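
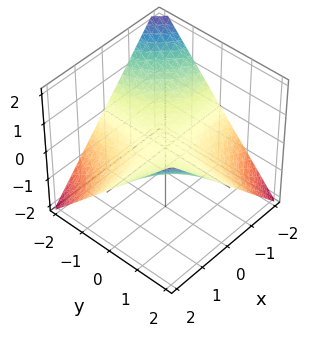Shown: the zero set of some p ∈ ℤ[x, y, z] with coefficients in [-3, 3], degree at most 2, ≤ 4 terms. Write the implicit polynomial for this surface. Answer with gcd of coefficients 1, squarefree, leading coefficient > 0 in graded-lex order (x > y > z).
x*y - 2*z

deg p = 2.
Observable constraints: every point of the x-axis in the box is on the surface; every point of the y-axis in the box is on the surface; one z-axis crossing is at z = 0.
Matching integer coefficients to the picture gives p.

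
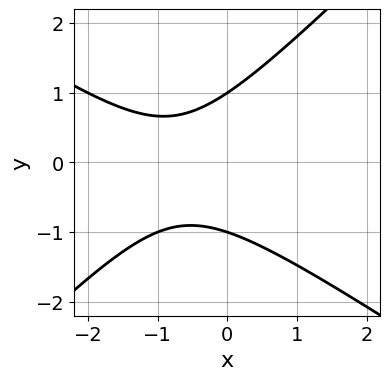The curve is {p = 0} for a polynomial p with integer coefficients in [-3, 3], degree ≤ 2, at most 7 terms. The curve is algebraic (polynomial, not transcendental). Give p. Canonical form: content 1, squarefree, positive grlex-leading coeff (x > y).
(a) Degree: a generic line meets the curve in up to 2 points, so deg p = 2.
(b) Reading off the gridlines: the y-axis gridline crossings are at y ∈ {-1, 1}; the curve avoids every integer x-axis point in the box.
(c) The integer polynomial consistent with all of this is the stated p.

2*x^2 + x*y - 3*y^2 + 3*x + 3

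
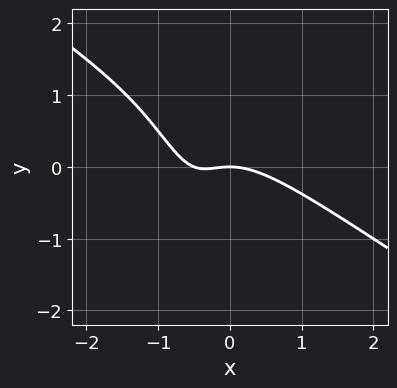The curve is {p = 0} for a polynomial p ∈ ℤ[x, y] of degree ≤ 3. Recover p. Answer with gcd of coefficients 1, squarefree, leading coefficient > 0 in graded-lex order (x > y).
2*x^3 + 3*x^2*y + x^2 + 3*x*y + 2*y

deg p = 3. No degree-2 curve has this shape.
Checking where it meets the axes: it crosses the y-axis at the gridline y = 0; it meets the x-axis at x = 0 (among the integer gridlines).
Matching integer coefficients to the picture gives p.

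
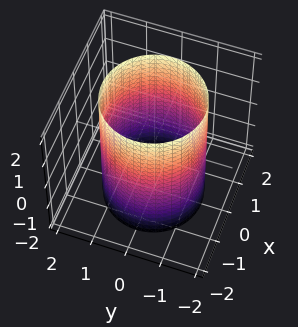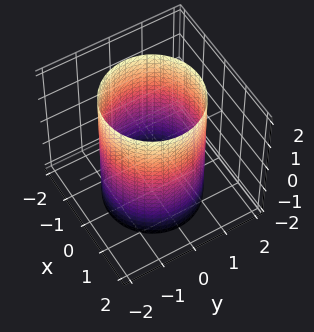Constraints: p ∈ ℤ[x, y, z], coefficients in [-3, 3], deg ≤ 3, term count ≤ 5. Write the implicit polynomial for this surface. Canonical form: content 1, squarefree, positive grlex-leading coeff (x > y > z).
The degree is 2 — a cylinder; a quadric.
Symmetries: mirror symmetry z ↦ −z ⇒ only even powers of z; the z-axis is an axis of rotation, so x and y enter only as x² + y².
Reading off the gridlines: the surface avoids every integer z-axis point in the box; a circular section at z = -1 has radius between 1 and 2.
Assembling these constraints gives the stated polynomial.

x^2 + y^2 - 2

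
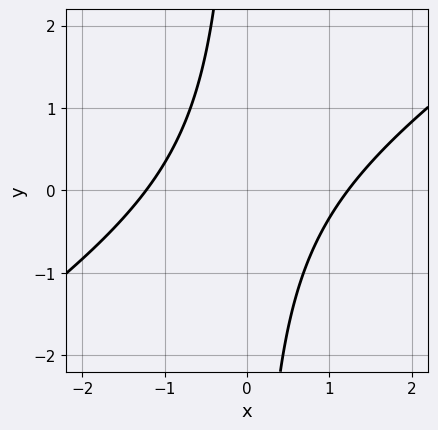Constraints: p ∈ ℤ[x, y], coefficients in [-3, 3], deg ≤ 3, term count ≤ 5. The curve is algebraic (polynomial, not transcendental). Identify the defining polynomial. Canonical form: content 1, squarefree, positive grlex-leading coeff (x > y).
Degree: the shape is more complex than any degree-1 curve, so deg p = 2.
Observable constraints: no y-intercept at any integer in the box.
Assembling these constraints gives the stated polynomial.

2*x^2 - 3*x*y - 3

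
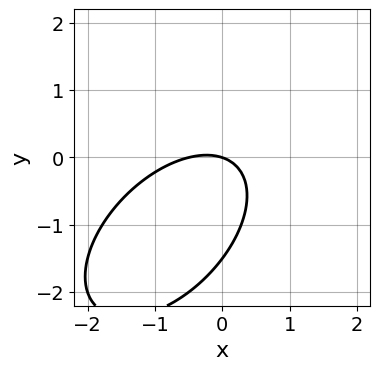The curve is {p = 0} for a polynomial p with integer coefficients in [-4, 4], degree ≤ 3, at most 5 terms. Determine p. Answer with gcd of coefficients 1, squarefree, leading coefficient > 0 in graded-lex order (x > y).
2*x^2 - 2*x*y + 2*y^2 + x + 3*y

First, degree: no degree-1 curve has this shape, so deg p = 2.
Then, against the integer gridlines: it meets the y-axis at y = 0 (among the integer gridlines); one x-axis crossing is at x = 0.
Finally, fitting integer coefficients to these (and the overall shape) gives p.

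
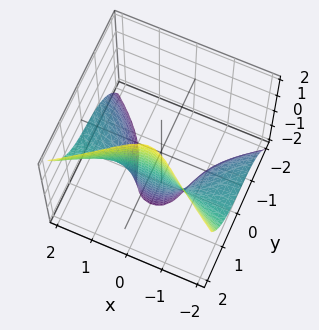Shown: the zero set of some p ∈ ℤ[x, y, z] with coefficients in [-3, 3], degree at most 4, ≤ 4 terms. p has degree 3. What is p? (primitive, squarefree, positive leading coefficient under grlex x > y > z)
First, the degree is 3 — a generic line meets the surface in up to 3 points.
Next, checking where it meets the axes: it misses every integer gridline on the x-axis; the surface avoids every integer z-axis point in the box.
Finally, these observations pin down the coefficients.

x^2*z - y^3 - y + 1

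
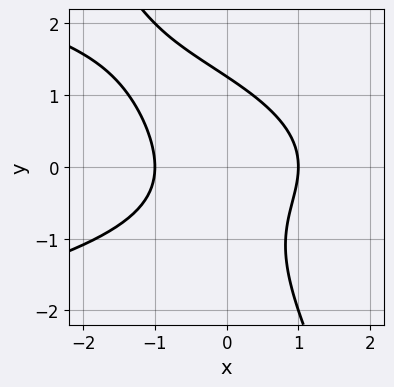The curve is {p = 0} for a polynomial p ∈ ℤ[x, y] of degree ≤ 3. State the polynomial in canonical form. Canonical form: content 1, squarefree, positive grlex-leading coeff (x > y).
2*x*y^2 + y^3 + 2*x^2 - 2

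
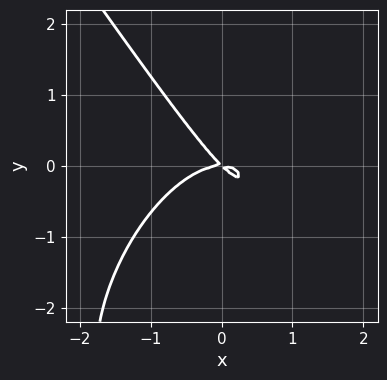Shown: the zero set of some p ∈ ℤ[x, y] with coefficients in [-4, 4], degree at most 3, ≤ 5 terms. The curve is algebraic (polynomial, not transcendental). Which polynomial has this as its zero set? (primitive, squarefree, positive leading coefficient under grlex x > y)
3*x^3 + y^3 + 3*x*y + 3*y^2

(a) The degree is 3 — the shape is more complex than any degree-2 curve.
(b) From the visible intercepts: it crosses the y-axis at the gridline y = 0; one x-axis crossing is at x = 0.
(c) The integer polynomial consistent with all of this is the stated p.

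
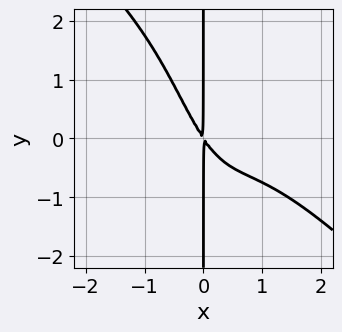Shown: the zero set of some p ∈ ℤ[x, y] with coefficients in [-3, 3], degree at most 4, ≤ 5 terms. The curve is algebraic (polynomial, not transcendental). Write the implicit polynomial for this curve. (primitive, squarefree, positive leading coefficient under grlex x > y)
2*x^4 + 2*x^3*y - 2*x^3 + 3*x^2 + 2*x*y

deg p = 4. A generic line meets the curve in up to 4 points.
From the visible intercepts: every point of the y-axis in the box is on the curve.
Fitting integer coefficients to these (and the overall shape) gives p.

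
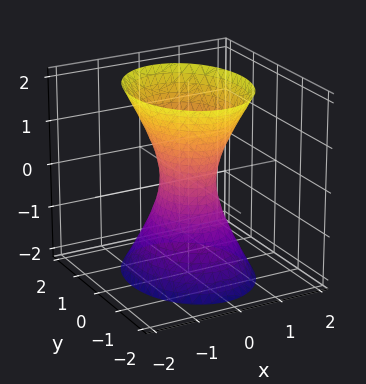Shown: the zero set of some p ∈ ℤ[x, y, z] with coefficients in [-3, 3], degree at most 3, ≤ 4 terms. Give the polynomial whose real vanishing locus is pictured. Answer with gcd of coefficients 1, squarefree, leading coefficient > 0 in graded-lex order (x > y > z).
3*x^2 + 2*y^2 - z^2 - 1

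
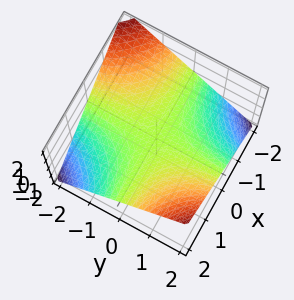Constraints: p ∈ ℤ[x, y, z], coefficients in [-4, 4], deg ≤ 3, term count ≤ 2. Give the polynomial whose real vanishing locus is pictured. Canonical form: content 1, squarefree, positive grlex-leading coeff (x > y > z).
x*y - 2*z

Degree: a hyperbolic paraboloid; a quadric, so deg p = 2.
From the axis intercepts and sections: the visible x-axis segment lies entirely on the surface; it meets the z-axis at z = 0 (among the integer gridlines); every point of the y-axis in the box is on the surface.
The integer polynomial consistent with all of this is the stated p.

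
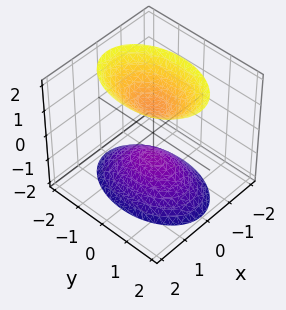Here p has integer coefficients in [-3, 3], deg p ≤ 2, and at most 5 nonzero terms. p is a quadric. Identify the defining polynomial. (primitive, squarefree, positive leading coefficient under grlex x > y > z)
2*x^2 + y^2 - z^2 + 1

(a) I count 2 distinct pieces.
(b) Degree: two sheets facing apart; a quadric, so deg p = 2.
(c) Symmetries: mirror symmetry x ↦ −x ⇒ only even powers of x; mirror symmetry y ↦ −y ⇒ only even powers of y; the z ↦ −z reflection is a symmetry, so z appears only in even powers.
(d) Checking where it meets the axes: it misses every integer gridline on the x-axis; the z-axis gridline crossings are at z ∈ {-1, 1}; the surface avoids every integer y-axis point in the box.
(e) Solving for integer coefficients yields p as stated.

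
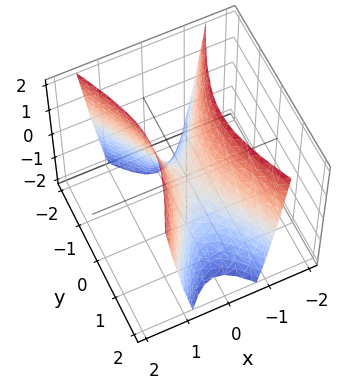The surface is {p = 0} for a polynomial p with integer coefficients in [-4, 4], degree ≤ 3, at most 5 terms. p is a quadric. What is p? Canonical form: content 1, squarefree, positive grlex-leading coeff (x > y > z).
(a) The degree is 2 — a hyperbolic paraboloid; a quadric.
(b) Symmetries: mirror symmetry x ↦ −x ⇒ only even powers of x; mirror symmetry y ↦ −y ⇒ only even powers of y.
(c) Reading off the gridlines: it crosses the z-axis at the gridline z = 0; it meets the y-axis at y = 0 (among the integer gridlines); it meets the x-axis at x = 0 (among the integer gridlines).
(d) Assembling these constraints gives the stated polynomial.

3*x^2 - y^2 - z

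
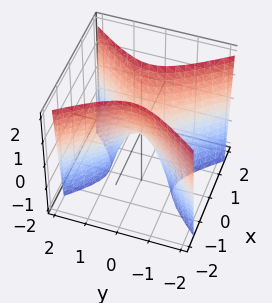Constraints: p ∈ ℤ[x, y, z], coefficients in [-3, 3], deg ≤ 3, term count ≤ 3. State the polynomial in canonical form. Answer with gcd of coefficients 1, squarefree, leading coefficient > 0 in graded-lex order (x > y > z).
3*x^2 - 2*y^2 - z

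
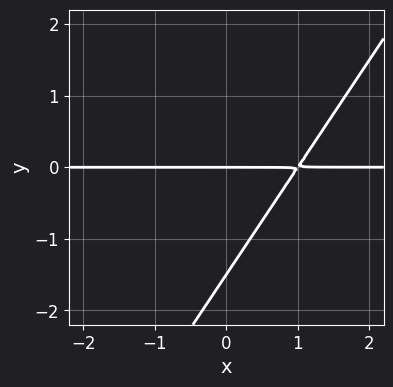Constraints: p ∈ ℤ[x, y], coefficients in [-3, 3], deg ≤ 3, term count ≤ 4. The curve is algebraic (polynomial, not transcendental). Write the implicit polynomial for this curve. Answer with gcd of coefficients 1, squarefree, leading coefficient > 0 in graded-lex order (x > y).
3*x*y - 2*y^2 - 3*y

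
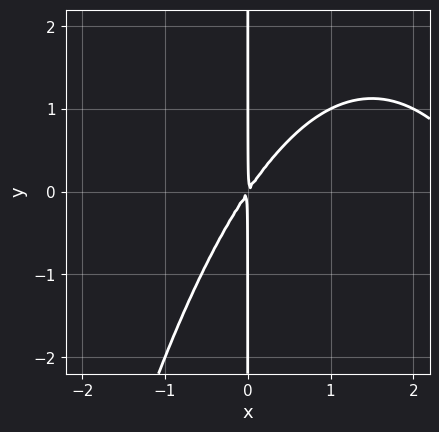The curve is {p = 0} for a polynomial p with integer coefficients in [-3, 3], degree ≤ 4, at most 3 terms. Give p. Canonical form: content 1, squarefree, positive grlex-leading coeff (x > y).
x^3 - 3*x^2 + 2*x*y

(a) The degree is 3 — a generic line meets the curve in up to 3 points.
(b) Against the integer gridlines: the visible y-axis segment lies entirely on the curve.
(c) Solving for integer coefficients yields p as stated.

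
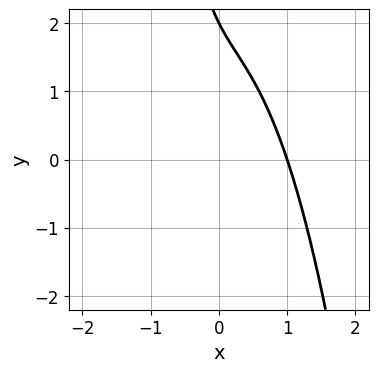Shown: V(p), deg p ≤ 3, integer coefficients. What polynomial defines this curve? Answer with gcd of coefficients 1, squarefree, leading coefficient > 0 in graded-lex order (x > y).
2*x^3 + x*y + y - 2

(a) deg p = 3. The shape is more complex than any degree-2 curve.
(b) Checking where it meets the axes: it crosses the x-axis at the gridline x = 1; it crosses the y-axis at the gridline y = 2.
(c) Together with the visible shape, these determine p as stated.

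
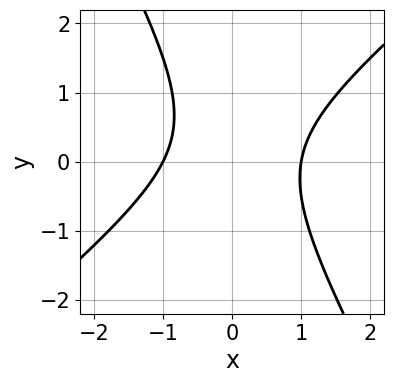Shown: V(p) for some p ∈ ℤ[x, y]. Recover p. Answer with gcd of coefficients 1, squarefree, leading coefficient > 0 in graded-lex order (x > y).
(a) Degree: no degree-1 curve has this shape, so deg p = 2.
(b) Reading off the gridlines: the x-axis gridline crossings are at x ∈ {-1, 1}; no y-intercept at any integer in the box.
(c) These observations pin down the coefficients.

3*x^2 - 2*x*y - 2*y^2 + y - 3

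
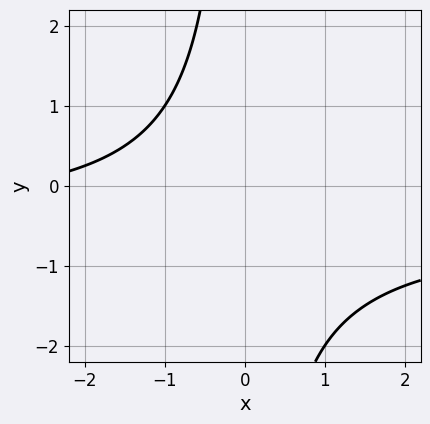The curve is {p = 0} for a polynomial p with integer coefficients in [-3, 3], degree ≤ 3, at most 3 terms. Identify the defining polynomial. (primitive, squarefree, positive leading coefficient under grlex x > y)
2*x*y + x + 3

The degree is 2 — the shape is more complex than any degree-1 curve.
Observable constraints: no x-intercept at any integer in the box; the curve avoids every integer y-axis point in the box.
Solving for integer coefficients yields p as stated.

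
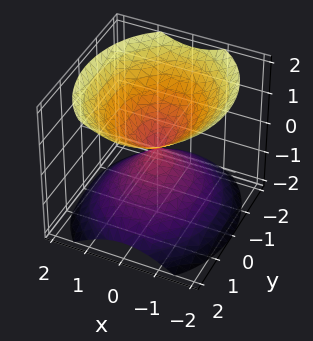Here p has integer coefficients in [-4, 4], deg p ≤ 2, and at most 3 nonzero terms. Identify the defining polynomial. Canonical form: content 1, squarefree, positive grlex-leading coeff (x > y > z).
1. There are 2 components. Treating them together as one polynomial.
2. Degree: two nappes meeting at a single point; a quadric, so deg p = 2.
3. Symmetries: mirror symmetry z ↦ −z ⇒ only even powers of z; the x ↦ −x reflection is a symmetry, so x appears only in even powers; the y ↦ −y reflection is a symmetry, so y appears only in even powers.
4. Reading off the gridlines: one y-axis crossing is at y = 0; one x-axis crossing is at x = 0; one z-axis crossing is at z = 0.
5. Fitting integer coefficients to these (and the overall shape) gives p.

3*x^2 + 2*y^2 - 3*z^2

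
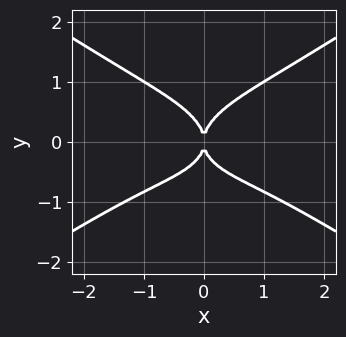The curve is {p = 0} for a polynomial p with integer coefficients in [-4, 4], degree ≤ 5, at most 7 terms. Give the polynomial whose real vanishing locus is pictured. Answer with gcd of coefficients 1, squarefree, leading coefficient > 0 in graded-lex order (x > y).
The degree is 4 — a generic line meets the curve in up to 4 points.
Symmetries: mirror symmetry x ↦ −x ⇒ only even powers of x.
From the visible intercepts: one x-axis crossing is at x = 0; one y-axis crossing is at y = 0.
These observations pin down the coefficients.

x^4 - x^2*y^2 - 3*y^4 + x^2*y + 2*x^2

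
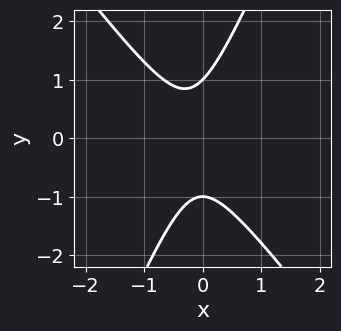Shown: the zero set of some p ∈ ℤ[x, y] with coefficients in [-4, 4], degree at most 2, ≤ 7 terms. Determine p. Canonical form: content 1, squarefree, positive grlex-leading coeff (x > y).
Degree: the shape is more complex than any degree-1 curve, so deg p = 2.
Against the integer gridlines: no x-intercept at any integer in the box; the y-axis gridline crossings are at y ∈ {-1, 1}.
Solving for integer coefficients yields p as stated.

3*x^2 + x*y - y^2 + x + 1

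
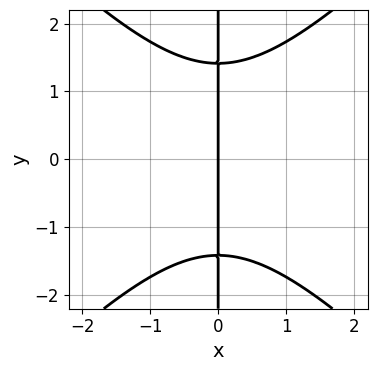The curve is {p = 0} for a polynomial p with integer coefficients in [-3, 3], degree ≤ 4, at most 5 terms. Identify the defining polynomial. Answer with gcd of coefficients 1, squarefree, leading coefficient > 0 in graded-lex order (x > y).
Degree: a generic line meets the curve in up to 3 points, so deg p = 3.
Symmetries: the y ↦ −y reflection is a symmetry, so y appears only in even powers.
Against the integer gridlines: one x-axis crossing is at x = 0; every point of the y-axis in the box is on the curve.
Matching integer coefficients to the picture gives p.

x^3 - x*y^2 + 2*x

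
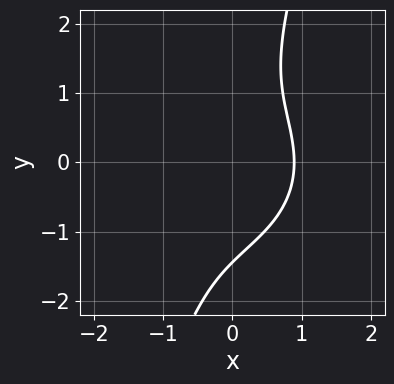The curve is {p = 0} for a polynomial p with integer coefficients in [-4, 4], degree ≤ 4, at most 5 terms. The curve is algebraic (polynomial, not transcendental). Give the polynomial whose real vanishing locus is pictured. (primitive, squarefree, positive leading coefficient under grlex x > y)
1. Degree: a generic line meets the curve in up to 3 points, so deg p = 3.
2. The integer polynomial consistent with all of this is the stated p.

2*x^3 + 3*x*y^2 - y^3 + 2*x^2 - 3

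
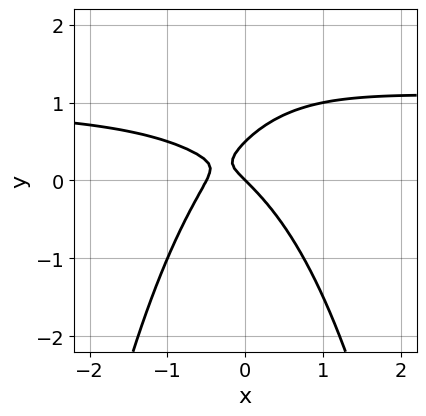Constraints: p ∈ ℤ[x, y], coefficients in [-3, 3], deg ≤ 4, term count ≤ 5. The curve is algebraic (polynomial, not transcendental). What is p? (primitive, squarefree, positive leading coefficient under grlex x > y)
2*x^2*y - 2*x^2 + 2*y^2 - x - y

First, degree: a generic line meets the curve in up to 3 points, so deg p = 3.
Then, from the axis intercepts and sections: it crosses the x-axis at the gridline x = 0; one y-axis crossing is at y = 0.
Finally, solving for integer coefficients yields p as stated.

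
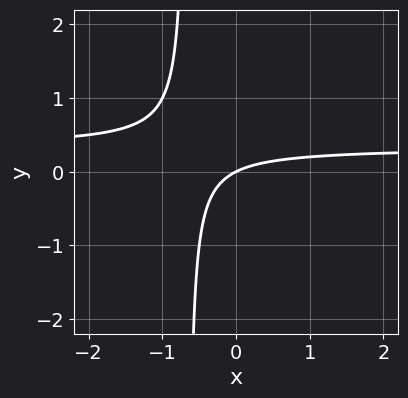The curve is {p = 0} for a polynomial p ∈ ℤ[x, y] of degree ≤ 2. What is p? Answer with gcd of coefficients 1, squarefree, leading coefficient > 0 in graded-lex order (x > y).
1. The degree is 2 — no degree-1 curve has this shape.
2. Observable constraints: it crosses the x-axis at the gridline x = 0; it meets the y-axis at y = 0 (among the integer gridlines).
3. Together with the visible shape, these determine p as stated.

3*x*y - x + 2*y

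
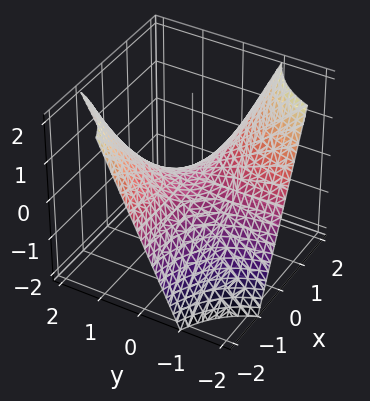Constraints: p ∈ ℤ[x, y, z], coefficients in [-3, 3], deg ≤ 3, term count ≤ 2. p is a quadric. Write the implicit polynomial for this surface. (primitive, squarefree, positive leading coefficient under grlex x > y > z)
First, degree: a saddle surface; a quadric, so deg p = 2.
Then, from the visible intercepts: every point of the y-axis in the box is on the surface; every point of the x-axis in the box is on the surface; it meets the z-axis at z = 0 (among the integer gridlines).
Finally, fitting integer coefficients to these (and the overall shape) gives p.

x*y + z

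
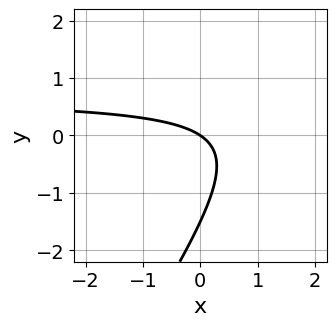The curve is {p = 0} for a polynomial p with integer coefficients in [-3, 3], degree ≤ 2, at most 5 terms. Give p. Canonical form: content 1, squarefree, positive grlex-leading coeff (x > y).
deg p = 2. No degree-1 curve has this shape.
Against the integer gridlines: one x-axis crossing is at x = 0; it meets the y-axis at y = 0 (among the integer gridlines).
Assembling these constraints gives the stated polynomial.

3*x*y - 2*y^2 - 2*x - 3*y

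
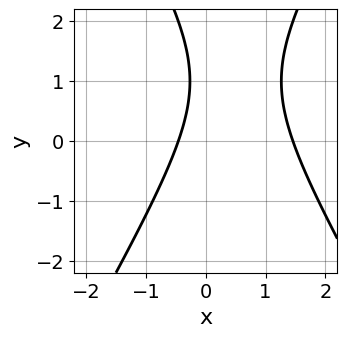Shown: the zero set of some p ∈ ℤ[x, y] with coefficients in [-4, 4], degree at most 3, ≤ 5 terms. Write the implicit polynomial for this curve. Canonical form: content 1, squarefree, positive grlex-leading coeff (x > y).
3*x^2 - y^2 - 3*x + 2*y - 2

Degree: a generic line meets the curve in up to 2 points, so deg p = 2.
Against the integer gridlines: no y-intercept at any integer in the box.
The integer polynomial consistent with all of this is the stated p.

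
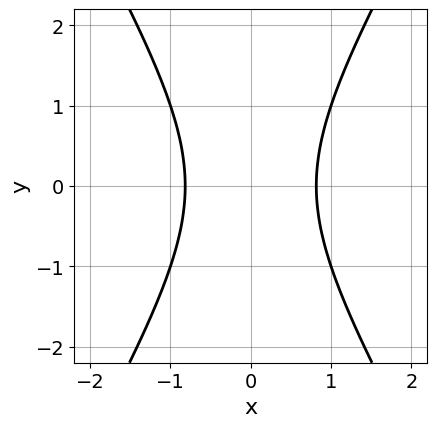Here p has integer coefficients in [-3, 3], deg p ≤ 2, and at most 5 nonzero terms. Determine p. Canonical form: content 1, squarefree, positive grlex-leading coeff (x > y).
3*x^2 - y^2 - 2

1. deg p = 2.
2. Symmetries: it's symmetric under x → −x, forcing even powers of x; it's symmetric under y → −y, forcing even powers of y.
3. From the visible intercepts: it misses every integer gridline on the y-axis.
4. These observations pin down the coefficients.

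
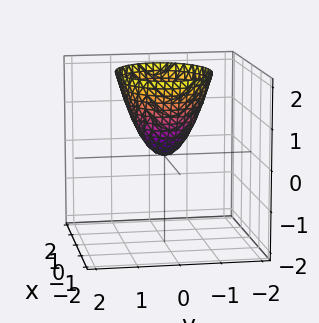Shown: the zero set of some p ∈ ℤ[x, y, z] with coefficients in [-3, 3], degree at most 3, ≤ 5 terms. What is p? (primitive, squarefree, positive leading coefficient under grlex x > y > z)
Degree: a paraboloid; a quadric, so deg p = 2.
Symmetries: the x ↦ −x reflection is a symmetry, so x appears only in even powers; it's symmetric under y → −y, forcing even powers of y.
From the visible intercepts: it crosses the y-axis at the gridline y = 0; it crosses the x-axis at the gridline x = 0.
Fitting integer coefficients to these (and the overall shape) gives p.

2*x^2 + 3*y^2 - 2*z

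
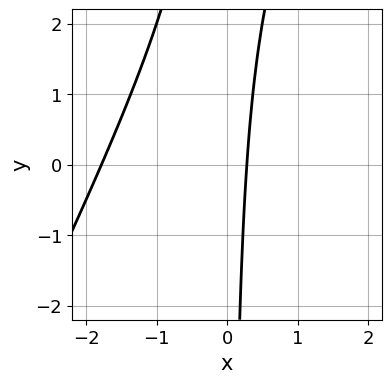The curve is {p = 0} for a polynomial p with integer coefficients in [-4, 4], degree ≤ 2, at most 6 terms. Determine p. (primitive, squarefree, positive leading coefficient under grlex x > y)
(a) Degree: a generic line meets the curve in up to 2 points, so deg p = 2.
(b) From the axis intercepts and sections: no y-intercept at any integer in the box.
(c) Matching integer coefficients to the picture gives p.

2*x^2 - x*y + 3*x - 1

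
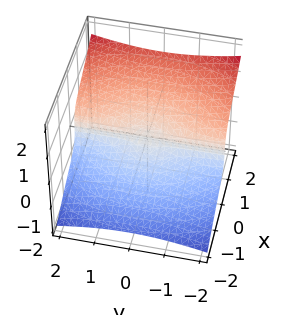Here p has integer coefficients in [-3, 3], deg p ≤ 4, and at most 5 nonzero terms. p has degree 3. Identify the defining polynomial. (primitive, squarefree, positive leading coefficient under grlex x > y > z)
First, degree: a generic line meets the surface in up to 3 points, so deg p = 3.
Next, against the integer gridlines: it crosses the x-axis at the gridline x = 0; it crosses the z-axis at the gridline z = 0; every point of the y-axis in the box is on the surface.
Finally, solving for integer coefficients yields p as stated.

3*x^3 - 3*x^2*z + x*y^2 - 3*z^3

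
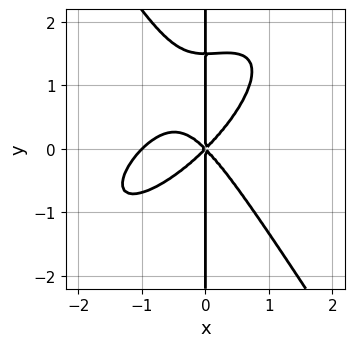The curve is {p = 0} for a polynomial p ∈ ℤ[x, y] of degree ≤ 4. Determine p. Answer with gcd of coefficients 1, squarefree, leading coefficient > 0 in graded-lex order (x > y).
3*x^4 - 3*x^3*y + 2*x*y^3 + 3*x^3 - 3*x*y^2

1. The degree is 4 — the shape is more complex than any degree-3 curve.
2. Observable constraints: every point of the y-axis in the box is on the curve; among the integer gridlines, it crosses the x-axis at x ∈ {-1, 0}.
3. Fitting integer coefficients to these (and the overall shape) gives p.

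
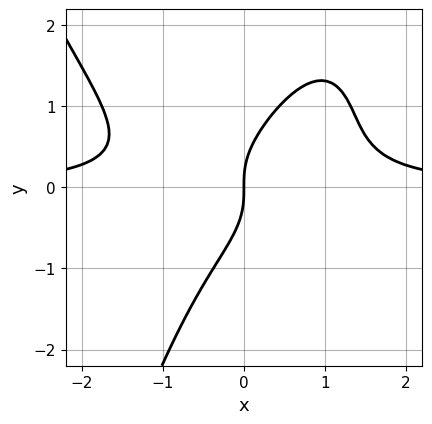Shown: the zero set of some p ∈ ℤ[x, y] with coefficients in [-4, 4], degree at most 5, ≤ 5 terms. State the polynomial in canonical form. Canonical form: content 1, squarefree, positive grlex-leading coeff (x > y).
(a) deg p = 4. A generic line meets the curve in up to 4 points.
(b) From the axis intercepts and sections: it crosses the y-axis at the gridline y = 0; it meets the x-axis at x = 0 (among the integer gridlines).
(c) Together with the visible shape, these determine p as stated.

2*x^3*y - 3*x*y^2 + 2*y^3 - 2*x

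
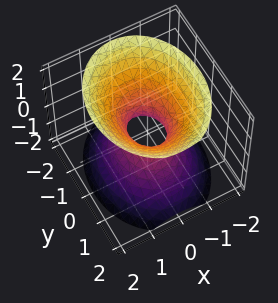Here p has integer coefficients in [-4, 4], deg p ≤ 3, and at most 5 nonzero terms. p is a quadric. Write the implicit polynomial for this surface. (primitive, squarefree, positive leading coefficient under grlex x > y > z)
3*x^2 + 2*y^2 - 2*z^2 - 1

deg p = 2.
Symmetries: the y ↦ −y reflection is a symmetry, so y appears only in even powers; the z ↦ −z reflection is a symmetry, so z appears only in even powers; the x ↦ −x reflection is a symmetry, so x appears only in even powers.
Against the integer gridlines: no z-intercept at any integer in the box.
Assembling these constraints gives the stated polynomial.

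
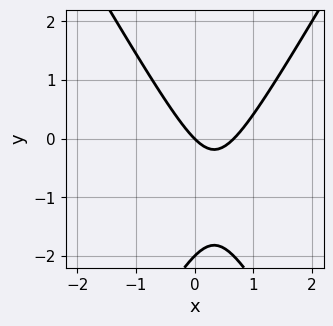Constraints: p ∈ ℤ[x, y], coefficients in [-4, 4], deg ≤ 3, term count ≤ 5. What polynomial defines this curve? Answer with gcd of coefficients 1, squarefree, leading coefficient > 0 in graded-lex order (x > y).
3*x^2 - y^2 - 2*x - 2*y

First, the degree is 2 — the shape is more complex than any degree-1 curve.
Then, against the integer gridlines: one x-axis crossing is at x = 0; among the integer gridlines, it crosses the y-axis at y ∈ {-2, 0}.
Finally, together with the visible shape, these determine p as stated.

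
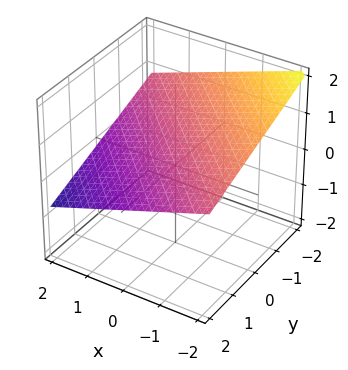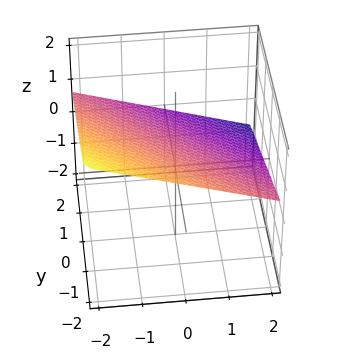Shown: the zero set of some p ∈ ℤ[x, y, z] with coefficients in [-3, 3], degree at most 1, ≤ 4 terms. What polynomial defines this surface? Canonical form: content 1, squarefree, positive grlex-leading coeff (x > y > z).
The degree is 1 — the surface is flat (a plane).
Checking where it meets the axes: one x-axis crossing is at x = 2; it crosses the y-axis at the gridline y = 2.
Assembling these constraints gives the stated polynomial.

x + y + 3*z - 2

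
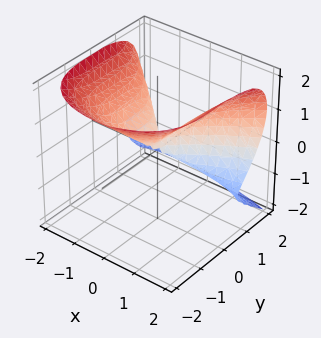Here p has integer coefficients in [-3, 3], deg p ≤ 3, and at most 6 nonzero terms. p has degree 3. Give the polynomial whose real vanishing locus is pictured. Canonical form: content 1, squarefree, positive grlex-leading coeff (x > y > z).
2*x^2*z - 2*y^3 - 3*z^3 + 2*x^2 + x*z

1. Degree: the shape is more complex than any degree-2 surface, so deg p = 3.
2. From the visible intercepts: it crosses the z-axis at the gridline z = 0; it meets the x-axis at x = 0 (among the integer gridlines).
3. Solving for integer coefficients yields p as stated.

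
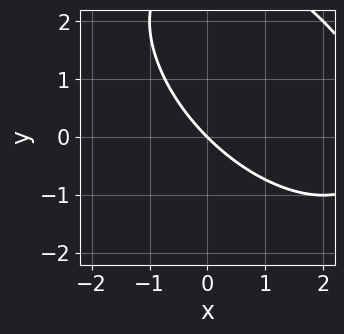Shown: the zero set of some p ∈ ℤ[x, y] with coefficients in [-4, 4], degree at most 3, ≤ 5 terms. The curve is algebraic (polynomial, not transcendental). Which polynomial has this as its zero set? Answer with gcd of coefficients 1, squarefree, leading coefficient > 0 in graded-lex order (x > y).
x^2 + x*y + y^2 - 3*x - 3*y

(a) Degree: a generic line meets the curve in up to 2 points, so deg p = 2.
(b) Reading off the gridlines: one y-axis crossing is at y = 0; it crosses the x-axis at the gridline x = 0.
(c) Assembling these constraints gives the stated polynomial.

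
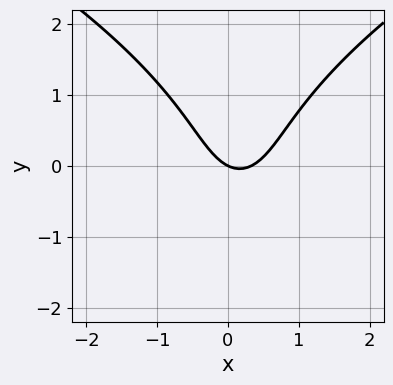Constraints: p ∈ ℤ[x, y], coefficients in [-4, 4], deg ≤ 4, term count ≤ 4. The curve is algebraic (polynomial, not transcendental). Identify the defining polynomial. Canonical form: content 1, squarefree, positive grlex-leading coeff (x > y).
First, the degree is 3 — a generic line meets the curve in up to 3 points.
Then, from the visible intercepts: it meets the x-axis at x = 0 (among the integer gridlines); it meets the y-axis at y = 0 (among the integer gridlines).
Finally, matching integer coefficients to the picture gives p.

y^3 - 3*x^2 + x + 2*y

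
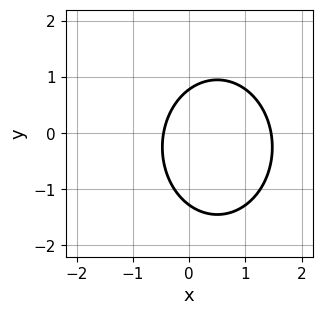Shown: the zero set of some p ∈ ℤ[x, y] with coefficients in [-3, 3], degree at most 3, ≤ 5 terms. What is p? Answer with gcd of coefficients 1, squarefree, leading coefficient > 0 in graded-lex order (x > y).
First, the degree is 2 — the shape is more complex than any degree-1 curve.
Finally, matching integer coefficients to the picture gives p.

3*x^2 + 2*y^2 - 3*x + y - 2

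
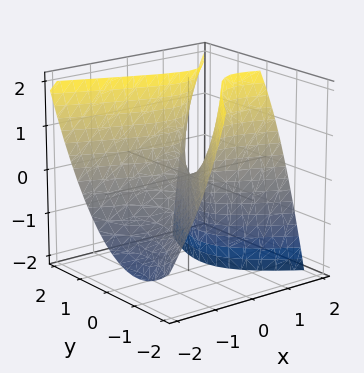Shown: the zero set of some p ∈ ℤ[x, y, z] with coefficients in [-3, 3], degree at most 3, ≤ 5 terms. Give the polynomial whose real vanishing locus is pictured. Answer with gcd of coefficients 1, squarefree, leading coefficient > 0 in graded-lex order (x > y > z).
2*x^2 + 3*x*y - 3*x*z - 3*y^2 + 2*z

1. Degree: a generic line meets the surface in up to 2 points, so deg p = 2.
2. From the axis intercepts and sections: it meets the y-axis at y = 0 (among the integer gridlines); it meets the z-axis at z = 0 (among the integer gridlines).
3. Matching integer coefficients to the picture gives p.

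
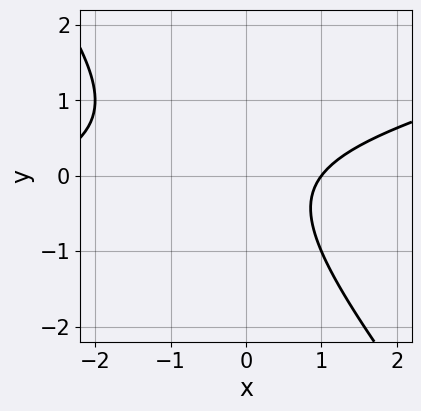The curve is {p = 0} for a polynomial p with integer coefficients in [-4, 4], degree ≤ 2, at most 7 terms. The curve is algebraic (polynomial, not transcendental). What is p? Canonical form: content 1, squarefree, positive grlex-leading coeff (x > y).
x^2 - 3*x*y - 3*y^2 + 2*x - 3

1. deg p = 2. A generic line meets the curve in up to 2 points.
2. From the visible intercepts: it meets the x-axis at x = 1 (among the integer gridlines); it misses every integer gridline on the y-axis.
3. Fitting integer coefficients to these (and the overall shape) gives p.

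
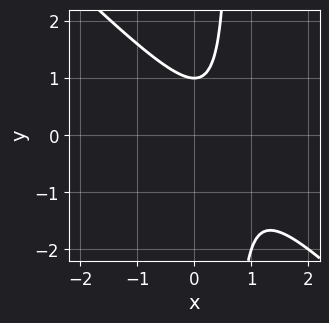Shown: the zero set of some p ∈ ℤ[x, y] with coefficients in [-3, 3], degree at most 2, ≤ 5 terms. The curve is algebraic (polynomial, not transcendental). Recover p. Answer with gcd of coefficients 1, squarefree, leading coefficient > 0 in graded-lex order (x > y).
(a) deg p = 2.
(b) Reading off the gridlines: the curve avoids every integer x-axis point in the box; it meets the y-axis at y = 1 (among the integer gridlines).
(c) The integer polynomial consistent with all of this is the stated p.

3*x^2 + 3*x*y - 3*x - 2*y + 2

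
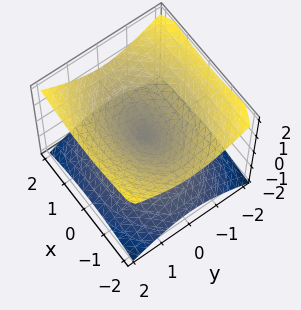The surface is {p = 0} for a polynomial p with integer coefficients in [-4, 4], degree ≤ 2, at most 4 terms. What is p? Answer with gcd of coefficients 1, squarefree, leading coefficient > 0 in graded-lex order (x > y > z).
x^2 + 2*y^2 - 3*z^2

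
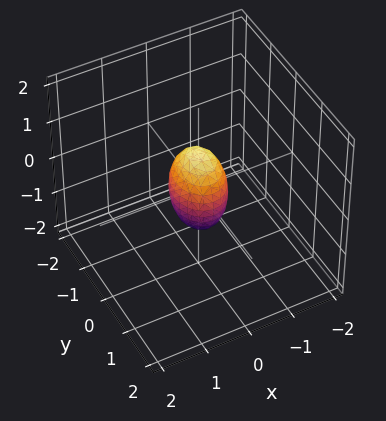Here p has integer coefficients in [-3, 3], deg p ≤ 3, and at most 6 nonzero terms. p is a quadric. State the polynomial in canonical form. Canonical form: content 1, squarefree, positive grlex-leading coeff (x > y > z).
1. Degree: a closed, bounded, convex surface; a quadric, so deg p = 2.
2. Symmetries: it's symmetric under y → −y, forcing even powers of y; the z ↦ −z reflection is a symmetry, so z appears only in even powers; mirror symmetry x ↦ −x ⇒ only even powers of x.
3. Against the integer gridlines: the z-axis gridline crossings are at z ∈ {-1, 1}.
4. These observations pin down the coefficients.

3*x^2 + 2*y^2 + z^2 - 1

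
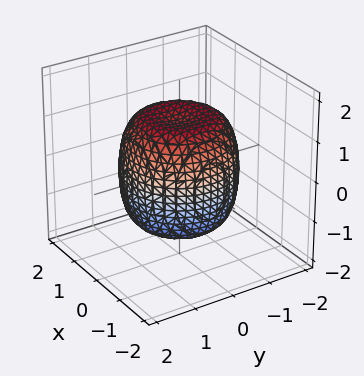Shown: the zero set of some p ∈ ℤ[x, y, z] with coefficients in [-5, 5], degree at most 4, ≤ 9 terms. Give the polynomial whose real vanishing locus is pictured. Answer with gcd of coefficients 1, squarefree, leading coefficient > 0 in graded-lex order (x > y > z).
deg p = 4. A generic line meets the surface in up to 4 points.
Symmetries: rotational symmetry about the z-axis ⇒ p depends on x, y only through x² + y².
Against the integer gridlines: a circular section at z = -1 has radius between 1 and 2.
These observations pin down the coefficients.

2*x^4 + 4*x^2*y^2 + 2*y^4 - 2*x^2 - 2*y^2 + 2*z^2 - 3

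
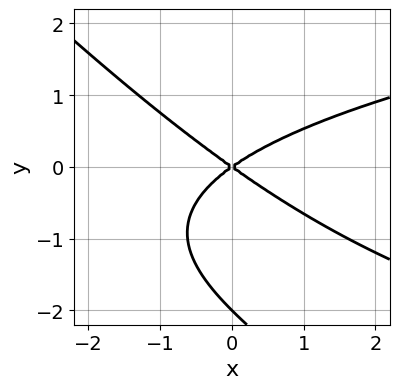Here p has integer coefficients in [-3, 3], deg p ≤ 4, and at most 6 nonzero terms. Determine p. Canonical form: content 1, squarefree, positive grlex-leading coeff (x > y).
First, deg p = 3.
Next, observable constraints: among the integer gridlines, it crosses the y-axis at y ∈ {-2, 0}; it crosses the x-axis at the gridline x = 0.
Finally, putting this together gives p.

x*y^2 + y^3 - x^2 + 2*y^2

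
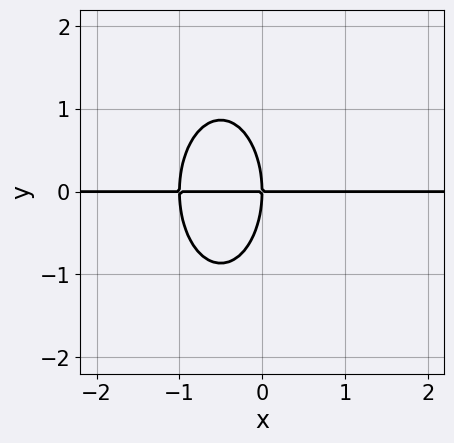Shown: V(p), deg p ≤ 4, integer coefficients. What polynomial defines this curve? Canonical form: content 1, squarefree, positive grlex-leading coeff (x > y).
1. The degree is 3 — a generic line meets the curve in up to 3 points.
2. From the axis intercepts and sections: every point of the x-axis in the box is on the curve; it crosses the y-axis at the gridline y = 0.
3. Together with the visible shape, these determine p as stated.

3*x^2*y + y^3 + 3*x*y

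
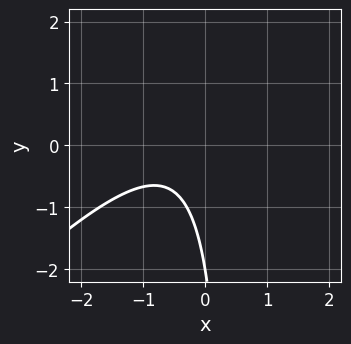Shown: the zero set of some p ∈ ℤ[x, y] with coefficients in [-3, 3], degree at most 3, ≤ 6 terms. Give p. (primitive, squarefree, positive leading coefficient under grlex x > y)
2*x^2 - 2*x*y + 2*x + y + 2

The degree is 2 — the shape is more complex than any degree-1 curve.
From the axis intercepts and sections: the curve avoids every integer x-axis point in the box; it crosses the y-axis at the gridline y = -2.
These observations pin down the coefficients.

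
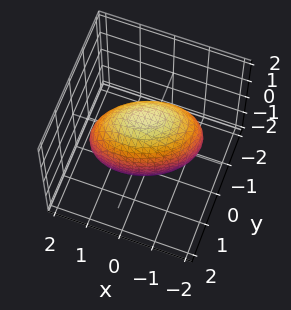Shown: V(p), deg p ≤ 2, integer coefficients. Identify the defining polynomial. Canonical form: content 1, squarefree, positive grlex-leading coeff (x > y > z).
(a) The degree is 2 — a generic line meets the surface in up to 2 points.
(b) Reading off the gridlines: among the integer gridlines, it crosses the y-axis at y ∈ {-1, 1}.
(c) Putting this together gives p.

x^2 - x*y + 2*y^2 + z^2 - 2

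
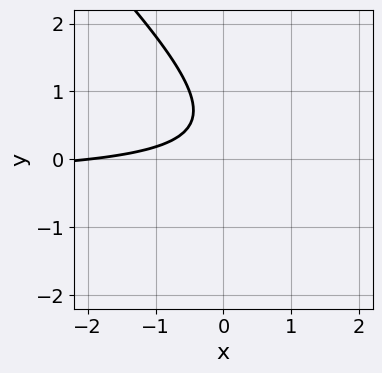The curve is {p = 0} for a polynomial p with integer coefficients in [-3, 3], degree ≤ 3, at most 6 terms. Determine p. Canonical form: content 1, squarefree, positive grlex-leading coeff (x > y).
3*x*y + 3*y^2 + x - 3*y + 2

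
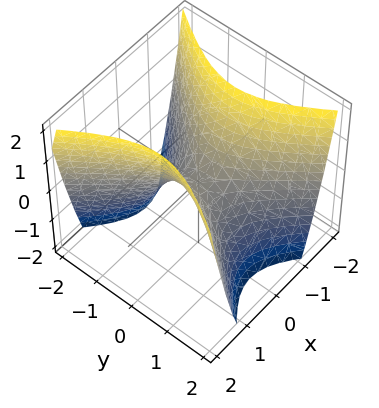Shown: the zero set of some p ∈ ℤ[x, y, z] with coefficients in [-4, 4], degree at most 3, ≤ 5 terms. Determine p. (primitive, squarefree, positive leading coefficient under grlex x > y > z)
3*x^2 - 2*y^2 - 2*z

Degree: a saddle surface; a quadric, so deg p = 2.
Symmetries: the y ↦ −y reflection is a symmetry, so y appears only in even powers; mirror symmetry x ↦ −x ⇒ only even powers of x.
Checking where it meets the axes: one y-axis crossing is at y = 0; it crosses the x-axis at the gridline x = 0.
Matching integer coefficients to the picture gives p.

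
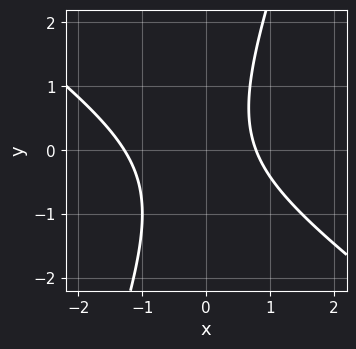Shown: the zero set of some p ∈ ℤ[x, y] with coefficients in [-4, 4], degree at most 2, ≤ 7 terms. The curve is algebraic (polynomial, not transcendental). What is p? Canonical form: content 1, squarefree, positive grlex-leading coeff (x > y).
2*x^2 + 2*x*y - y^2 + x - 2

First, deg p = 2.
Then, observable constraints: it misses every integer gridline on the y-axis.
Finally, matching integer coefficients to the picture gives p.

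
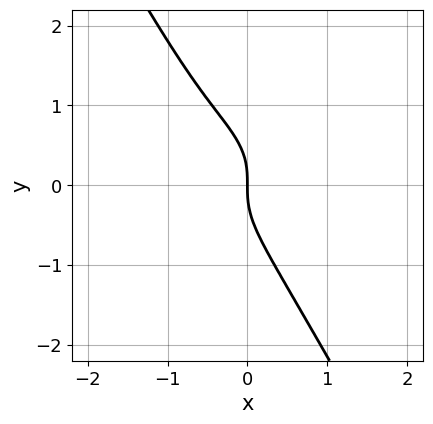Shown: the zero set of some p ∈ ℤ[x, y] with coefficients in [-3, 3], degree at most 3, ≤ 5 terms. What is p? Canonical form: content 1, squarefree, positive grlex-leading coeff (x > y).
2*x^3 + 3*x*y^2 + 2*y^3 + 2*x^2 + 2*x

Degree: no degree-2 curve has this shape, so deg p = 3.
From the axis intercepts and sections: it meets the y-axis at y = 0 (among the integer gridlines); one x-axis crossing is at x = 0.
The integer polynomial consistent with all of this is the stated p.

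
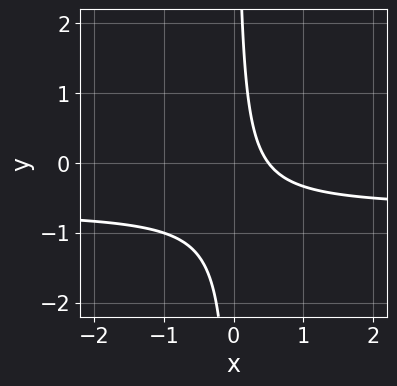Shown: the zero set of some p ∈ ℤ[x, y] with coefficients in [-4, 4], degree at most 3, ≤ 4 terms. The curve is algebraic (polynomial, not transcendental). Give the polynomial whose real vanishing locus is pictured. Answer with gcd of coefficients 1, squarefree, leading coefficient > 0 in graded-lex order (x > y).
3*x*y + 2*x - 1

(a) deg p = 2. A generic line meets the curve in up to 2 points.
(b) Checking where it meets the axes: it misses every integer gridline on the y-axis.
(c) Matching integer coefficients to the picture gives p.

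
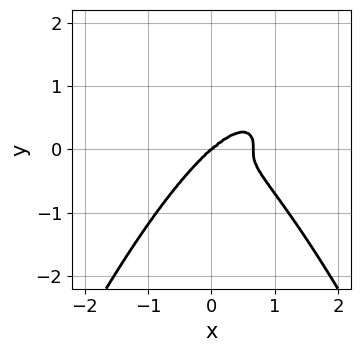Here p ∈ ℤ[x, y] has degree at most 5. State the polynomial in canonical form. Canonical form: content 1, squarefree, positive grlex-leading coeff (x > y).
3*x^4 - 2*x^3 + 3*y^3

1. Degree: a generic line meets the curve in up to 4 points, so deg p = 4.
2. Observable constraints: one y-axis crossing is at y = 0; it meets the x-axis at x = 0 (among the integer gridlines).
3. Solving for integer coefficients yields p as stated.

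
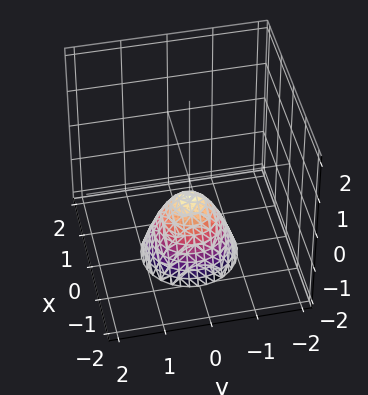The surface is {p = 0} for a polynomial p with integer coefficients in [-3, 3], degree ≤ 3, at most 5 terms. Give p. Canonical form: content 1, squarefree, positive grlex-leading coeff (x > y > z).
Degree: a generic line meets the surface in up to 2 points, so deg p = 2.
Symmetries: the surface is invariant under rotation about z: p = q(x² + y², z).
From the visible intercepts: a circular section at z = -1 has radius between 0 and 1; it misses every integer gridline on the y-axis.
Together with the visible shape, these determine p as stated.

3*x^2 + 3*y^2 + 2*z + 1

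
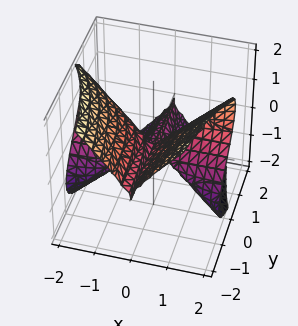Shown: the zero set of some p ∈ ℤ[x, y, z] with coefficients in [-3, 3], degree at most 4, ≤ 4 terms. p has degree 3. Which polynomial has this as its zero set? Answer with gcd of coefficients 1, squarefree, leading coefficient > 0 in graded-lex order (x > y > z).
deg p = 3.
Checking where it meets the axes: every point of the y-axis in the box is on the surface; it meets the z-axis at z = 0 (among the integer gridlines); the visible x-axis segment lies entirely on the surface.
Matching integer coefficients to the picture gives p.

x^2*y - x^2*z + z^3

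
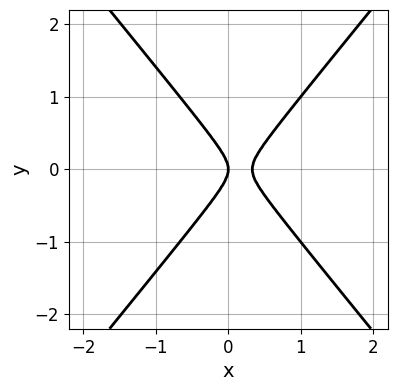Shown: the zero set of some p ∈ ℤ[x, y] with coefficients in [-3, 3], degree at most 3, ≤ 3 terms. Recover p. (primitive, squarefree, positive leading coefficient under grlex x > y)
3*x^2 - 2*y^2 - x

First, deg p = 2.
Next, symmetries: the y ↦ −y reflection is a symmetry, so y appears only in even powers.
Then, checking where it meets the axes: it crosses the y-axis at the gridline y = 0; one x-axis crossing is at x = 0.
Finally, the integer polynomial consistent with all of this is the stated p.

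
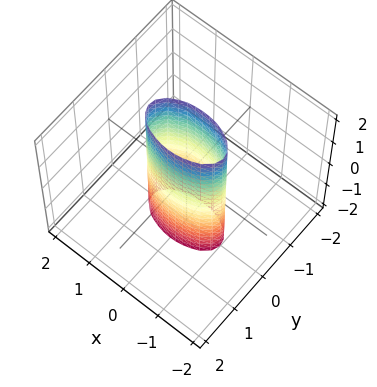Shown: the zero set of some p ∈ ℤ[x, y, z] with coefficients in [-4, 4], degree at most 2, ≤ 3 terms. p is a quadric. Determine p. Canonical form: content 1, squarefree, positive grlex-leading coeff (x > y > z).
(a) deg p = 2.
(b) Symmetries: mirror symmetry x ↦ −x ⇒ only even powers of x; it's symmetric under y → −y, forcing even powers of y; it's symmetric under z → −z, forcing even powers of z.
(c) Observable constraints: the surface avoids every integer z-axis point in the box; the x-axis gridline crossings are at x ∈ {-1, 1}.
(d) Solving for integer coefficients yields p as stated.

x^2 + 3*y^2 - 1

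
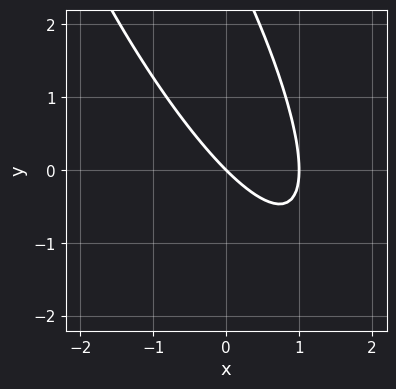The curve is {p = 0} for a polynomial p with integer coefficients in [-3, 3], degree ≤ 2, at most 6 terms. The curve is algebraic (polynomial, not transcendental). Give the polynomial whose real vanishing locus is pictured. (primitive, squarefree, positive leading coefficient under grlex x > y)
Degree: a generic line meets the curve in up to 2 points, so deg p = 2.
Against the integer gridlines: the x-axis gridline crossings are at x ∈ {0, 1}; one y-axis crossing is at y = 0.
Solving for integer coefficients yields p as stated.

3*x^2 + 3*x*y + y^2 - 3*x - 3*y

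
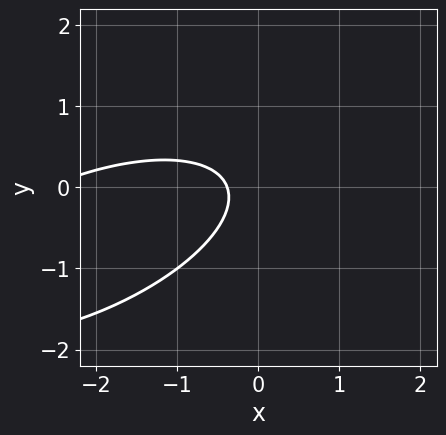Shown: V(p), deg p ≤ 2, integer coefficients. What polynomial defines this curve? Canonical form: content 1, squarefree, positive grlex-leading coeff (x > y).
(a) deg p = 2. No degree-1 curve has this shape.
(b) Reading off the gridlines: it misses every integer gridline on the y-axis.
(c) These observations pin down the coefficients.

x^2 - 2*x*y + 3*y^2 + 3*x + 1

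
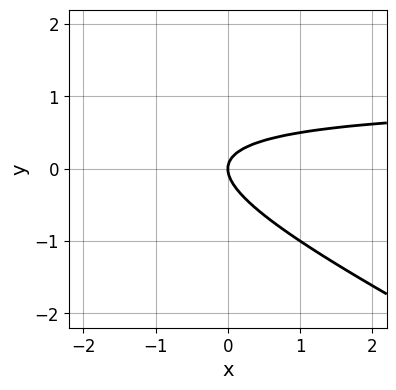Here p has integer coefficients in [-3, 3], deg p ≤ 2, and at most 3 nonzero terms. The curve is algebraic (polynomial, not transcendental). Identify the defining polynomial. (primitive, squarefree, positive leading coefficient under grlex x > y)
x*y + 2*y^2 - x

1. deg p = 2. No degree-1 curve has this shape.
2. From the axis intercepts and sections: it crosses the y-axis at the gridline y = 0; it meets the x-axis at x = 0 (among the integer gridlines).
3. Solving for integer coefficients yields p as stated.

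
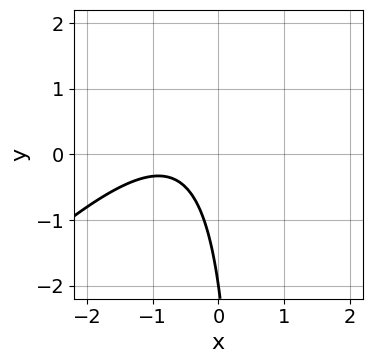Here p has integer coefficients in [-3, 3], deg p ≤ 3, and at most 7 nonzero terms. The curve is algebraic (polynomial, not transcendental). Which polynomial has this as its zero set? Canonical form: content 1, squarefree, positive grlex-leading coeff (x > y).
2*x^2 - 2*x*y + 3*x + y + 2

(a) The degree is 2 — the shape is more complex than any degree-1 curve.
(b) From the axis intercepts and sections: it misses every integer gridline on the x-axis; one y-axis crossing is at y = -2.
(c) The integer polynomial consistent with all of this is the stated p.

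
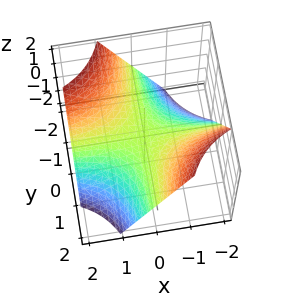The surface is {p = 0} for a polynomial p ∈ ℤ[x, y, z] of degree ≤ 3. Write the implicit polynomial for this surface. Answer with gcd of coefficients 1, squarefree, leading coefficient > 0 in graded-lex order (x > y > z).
x*y + z

First, deg p = 2.
Then, from the visible intercepts: every point of the y-axis in the box is on the surface; every point of the x-axis in the box is on the surface.
Finally, together with the visible shape, these determine p as stated.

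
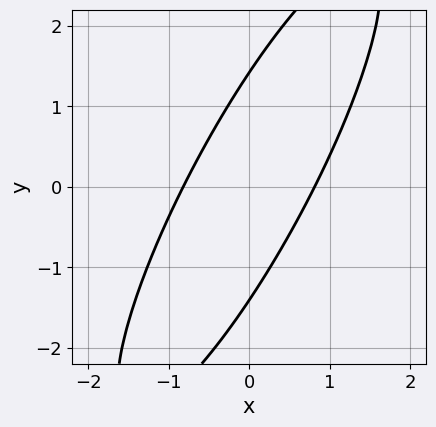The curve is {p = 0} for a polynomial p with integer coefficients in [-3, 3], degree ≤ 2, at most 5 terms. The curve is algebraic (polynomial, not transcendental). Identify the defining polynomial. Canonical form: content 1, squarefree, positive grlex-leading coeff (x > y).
3*x^2 - 3*x*y + y^2 - 2

First, deg p = 2. A generic line meets the curve in up to 2 points.
Finally, solving for integer coefficients yields p as stated.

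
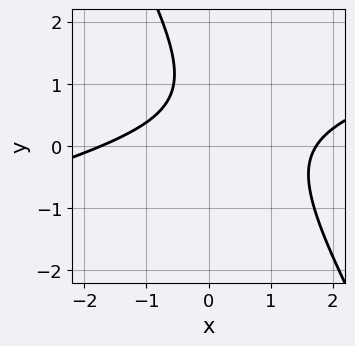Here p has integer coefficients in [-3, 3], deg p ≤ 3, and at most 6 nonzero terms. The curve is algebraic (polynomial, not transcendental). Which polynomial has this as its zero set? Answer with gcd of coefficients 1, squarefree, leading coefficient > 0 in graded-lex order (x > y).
Degree: no degree-1 curve has this shape, so deg p = 2.
From the axis intercepts and sections: the curve avoids every integer y-axis point in the box.
These observations pin down the coefficients.

x^2 - 3*x*y - 2*y^2 + 3*y - 3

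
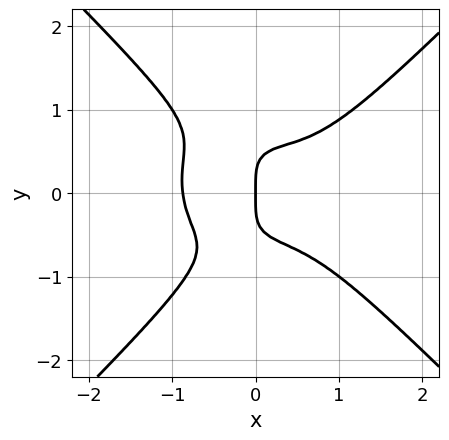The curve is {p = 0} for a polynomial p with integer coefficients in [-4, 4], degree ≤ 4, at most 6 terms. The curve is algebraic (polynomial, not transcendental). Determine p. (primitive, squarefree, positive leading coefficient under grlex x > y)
3*x^4 - 3*y^4 - x^2*y - 3*x*y^2 + 2*x

First, degree: the shape is more complex than any degree-3 curve, so deg p = 4.
Next, observable constraints: one y-axis crossing is at y = 0; it crosses the x-axis at the gridline x = 0.
Finally, assembling these constraints gives the stated polynomial.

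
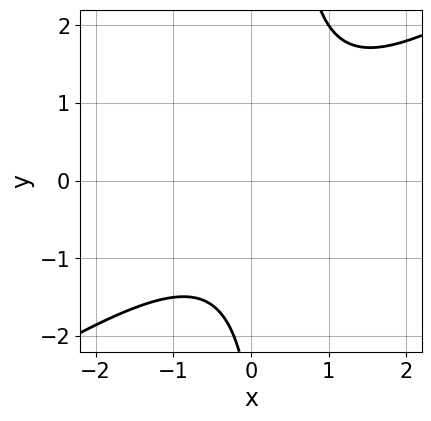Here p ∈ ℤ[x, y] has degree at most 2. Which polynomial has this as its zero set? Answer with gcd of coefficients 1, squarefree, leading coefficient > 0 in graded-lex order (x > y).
2*x^2 - 3*x*y - x + y + 3

(a) The degree is 2 — no degree-1 curve has this shape.
(b) From the axis intercepts and sections: the curve avoids every integer x-axis point in the box; it misses every integer gridline on the y-axis.
(c) The integer polynomial consistent with all of this is the stated p.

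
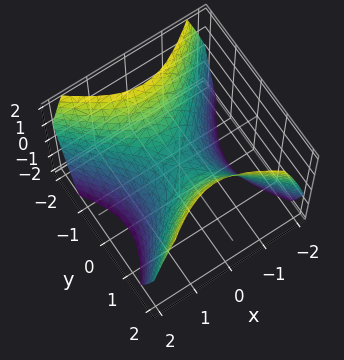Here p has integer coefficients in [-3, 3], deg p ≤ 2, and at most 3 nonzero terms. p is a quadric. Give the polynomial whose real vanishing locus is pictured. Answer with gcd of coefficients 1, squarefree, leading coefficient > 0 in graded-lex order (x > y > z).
(a) The degree is 2 — a saddle surface; a quadric.
(b) Symmetries: the y ↦ −y reflection is a symmetry, so y appears only in even powers; the x ↦ −x reflection is a symmetry, so x appears only in even powers.
(c) Reading off the gridlines: one z-axis crossing is at z = 0; it meets the y-axis at y = 0 (among the integer gridlines); it crosses the x-axis at the gridline x = 0.
(d) Assembling these constraints gives the stated polynomial.

x^2 - y^2 + z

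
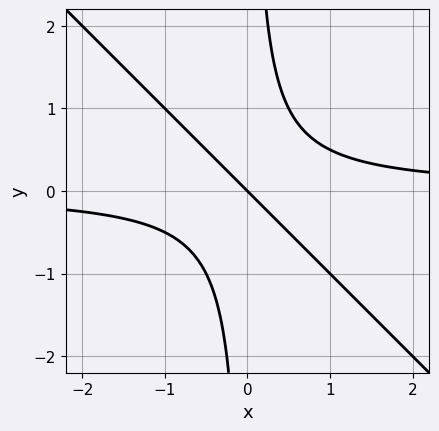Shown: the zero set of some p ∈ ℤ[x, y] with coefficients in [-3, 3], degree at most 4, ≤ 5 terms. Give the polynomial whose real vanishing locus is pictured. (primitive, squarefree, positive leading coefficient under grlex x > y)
First, the degree is 3 — no degree-2 curve has this shape.
Then, reading off the gridlines: one x-axis crossing is at x = 0; it meets the y-axis at y = 0 (among the integer gridlines).
Finally, solving for integer coefficients yields p as stated.

2*x^2*y + 2*x*y^2 - x - y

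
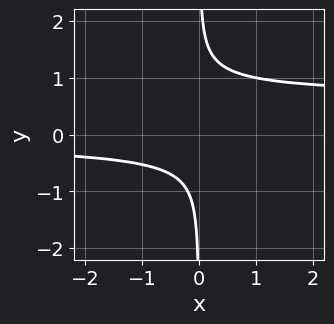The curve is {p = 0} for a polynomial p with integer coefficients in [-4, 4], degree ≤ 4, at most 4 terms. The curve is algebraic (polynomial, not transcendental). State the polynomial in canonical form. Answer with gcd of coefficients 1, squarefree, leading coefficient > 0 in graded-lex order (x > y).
3*x*y^3 - 2*x*y^2 - 1

1. deg p = 4. The shape is more complex than any degree-3 curve.
2. Checking where it meets the axes: no x-intercept at any integer in the box; no y-intercept at any integer in the box.
3. These observations pin down the coefficients.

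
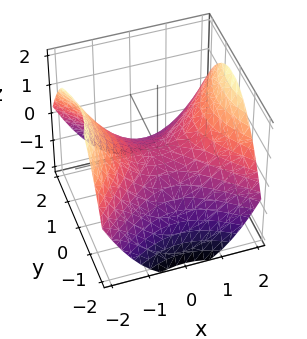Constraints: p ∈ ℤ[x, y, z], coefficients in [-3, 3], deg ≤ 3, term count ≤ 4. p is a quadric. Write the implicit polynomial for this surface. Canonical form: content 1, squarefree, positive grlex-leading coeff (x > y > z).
First, deg p = 2. A hyperbolic paraboloid; a quadric.
Next, symmetries: the x ↦ −x reflection is a symmetry, so x appears only in even powers; the y ↦ −y reflection is a symmetry, so y appears only in even powers.
Next, checking where it meets the axes: it crosses the y-axis at the gridline y = 0; one x-axis crossing is at x = 0; it meets the z-axis at z = 0 (among the integer gridlines).
Finally, assembling these constraints gives the stated polynomial.

x^2 - y^2 - 2*z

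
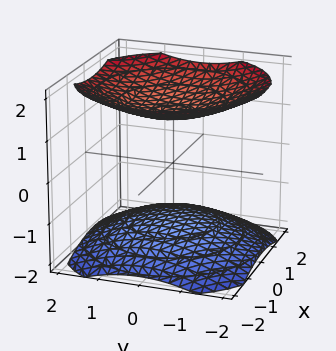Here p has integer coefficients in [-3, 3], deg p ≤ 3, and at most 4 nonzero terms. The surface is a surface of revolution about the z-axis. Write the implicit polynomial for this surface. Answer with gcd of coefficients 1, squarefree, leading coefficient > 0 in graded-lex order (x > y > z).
x^2 + y^2 - 2*z^2 + 3

(a) There are 2 components. Treating them together as one polynomial.
(b) deg p = 2. No degree-1 surface has this shape.
(c) Symmetries: rotational symmetry about the z-axis ⇒ p depends on x, y only through x² + y².
(d) From the visible intercepts: no y-intercept at any integer in the box; the surface avoids every integer x-axis point in the box.
(e) Solving for integer coefficients yields p as stated.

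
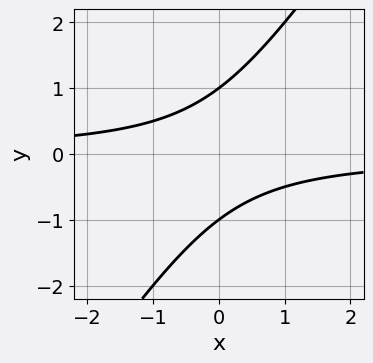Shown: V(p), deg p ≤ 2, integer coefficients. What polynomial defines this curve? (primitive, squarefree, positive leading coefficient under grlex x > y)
3*x*y - 2*y^2 + 2

First, deg p = 2. The shape is more complex than any degree-1 curve.
Then, from the axis intercepts and sections: it misses every integer gridline on the x-axis; the y-axis gridline crossings are at y ∈ {-1, 1}.
Finally, assembling these constraints gives the stated polynomial.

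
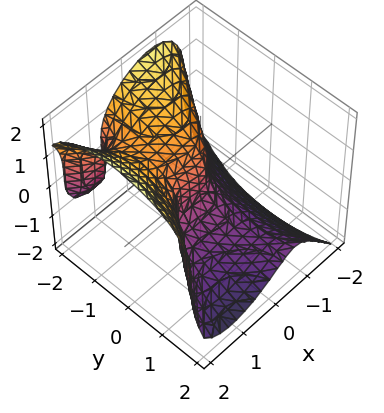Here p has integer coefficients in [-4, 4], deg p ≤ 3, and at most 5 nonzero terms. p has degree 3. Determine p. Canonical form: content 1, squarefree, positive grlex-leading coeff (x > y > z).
3*x^3 - 2*x*y^2 - 2*z^3 - 2*x^2 - 3*y

(a) deg p = 3. No degree-2 surface has this shape.
(b) Checking where it meets the axes: one x-axis crossing is at x = 0; one z-axis crossing is at z = 0; one y-axis crossing is at y = 0.
(c) Putting this together gives p.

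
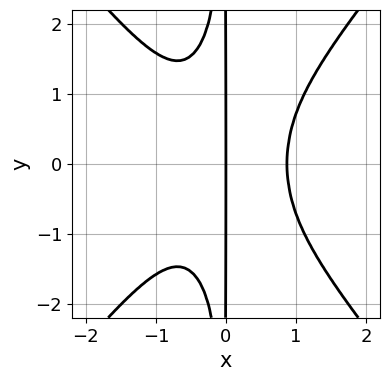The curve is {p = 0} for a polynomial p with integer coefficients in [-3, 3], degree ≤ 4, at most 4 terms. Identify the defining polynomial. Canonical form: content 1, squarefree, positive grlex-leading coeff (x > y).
3*x^4 - 2*x^2*y^2 - 2*x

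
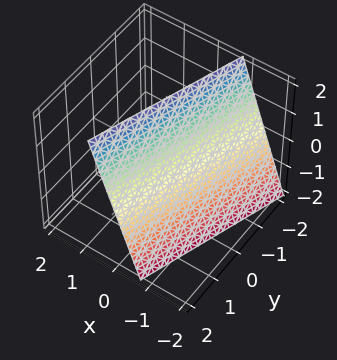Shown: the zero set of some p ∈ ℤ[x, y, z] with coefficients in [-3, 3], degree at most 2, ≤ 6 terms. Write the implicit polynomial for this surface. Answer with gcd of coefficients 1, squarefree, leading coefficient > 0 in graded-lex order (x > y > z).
Degree: every cross-section is a straight line — this is a plane, so deg p = 1.
Reading off the gridlines: one z-axis crossing is at z = 2; one y-axis crossing is at y = 2.
Fitting integer coefficients to these (and the overall shape) gives p.

3*x - y - z + 2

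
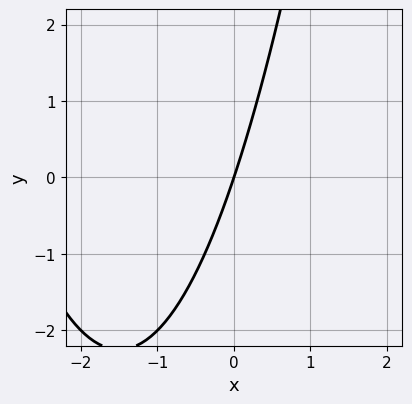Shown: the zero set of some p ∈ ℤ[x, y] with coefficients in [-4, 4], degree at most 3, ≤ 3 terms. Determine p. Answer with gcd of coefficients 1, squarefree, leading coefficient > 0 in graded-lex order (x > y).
deg p = 2.
Observable constraints: it meets the y-axis at y = 0 (among the integer gridlines); it meets the x-axis at x = 0 (among the integer gridlines).
Assembling these constraints gives the stated polynomial.

x^2 + 3*x - y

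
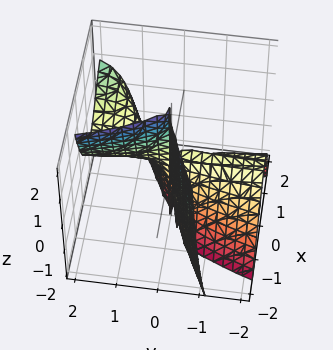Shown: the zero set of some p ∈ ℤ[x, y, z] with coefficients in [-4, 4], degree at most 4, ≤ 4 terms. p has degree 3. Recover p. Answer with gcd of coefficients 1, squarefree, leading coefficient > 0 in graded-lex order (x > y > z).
x^3 - 2*x^2*y + y^2*z + x*y

1. Degree: the shape is more complex than any degree-2 surface, so deg p = 3.
2. Checking where it meets the axes: one x-axis crossing is at x = 0; the visible z-axis segment lies entirely on the surface; every point of the y-axis in the box is on the surface.
3. These observations pin down the coefficients.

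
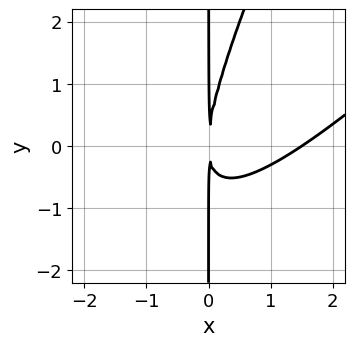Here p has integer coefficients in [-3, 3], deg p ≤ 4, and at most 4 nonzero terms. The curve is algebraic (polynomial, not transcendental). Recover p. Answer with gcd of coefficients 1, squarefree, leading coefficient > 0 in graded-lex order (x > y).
Degree: a generic line meets the curve in up to 3 points, so deg p = 3.
From the axis intercepts and sections: every point of the y-axis in the box is on the curve.
Together with the visible shape, these determine p as stated.

2*x^3 - 3*x^2*y + x*y^2 - 3*x^2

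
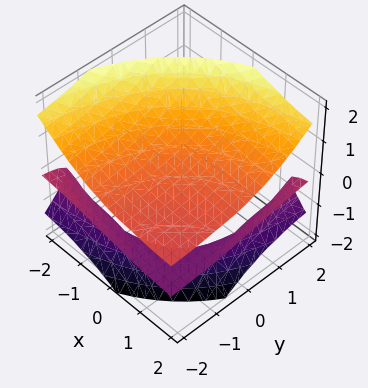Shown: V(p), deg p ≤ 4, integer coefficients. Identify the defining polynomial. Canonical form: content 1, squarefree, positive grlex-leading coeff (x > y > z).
x*y*z - 2*x*z^2 + 2*y*z^2 - 2*z^3 + 1

(a) I count 2 distinct pieces. They look like related sheets of one shape, so recover p as a whole.
(b) Degree: the shape is more complex than any degree-2 surface, so deg p = 3.
(c) Against the integer gridlines: the surface avoids every integer y-axis point in the box; the surface avoids every integer x-axis point in the box.
(d) Putting this together gives p.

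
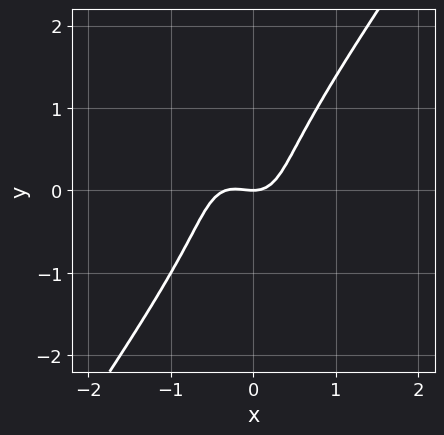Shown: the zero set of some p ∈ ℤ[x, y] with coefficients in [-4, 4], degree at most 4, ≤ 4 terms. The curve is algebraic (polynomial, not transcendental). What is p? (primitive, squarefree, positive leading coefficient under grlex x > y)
3*x^3 - y^3 + x^2 - y

First, the degree is 3 — a generic line meets the curve in up to 3 points.
Next, from the axis intercepts and sections: it meets the y-axis at y = 0 (among the integer gridlines); it meets the x-axis at x = 0 (among the integer gridlines).
Finally, putting this together gives p.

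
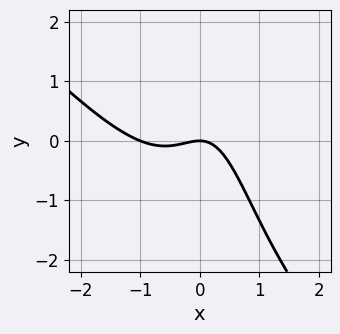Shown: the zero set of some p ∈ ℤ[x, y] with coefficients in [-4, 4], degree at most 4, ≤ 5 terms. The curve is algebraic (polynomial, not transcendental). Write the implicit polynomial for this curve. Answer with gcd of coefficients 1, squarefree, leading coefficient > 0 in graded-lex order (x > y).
First, deg p = 3.
Then, from the axis intercepts and sections: it meets the y-axis at y = 0 (among the integer gridlines); among the integer gridlines, it crosses the x-axis at x ∈ {-1, 0}.
Finally, these observations pin down the coefficients.

2*x^3 + 2*x^2*y + 2*x^2 - x*y + 2*y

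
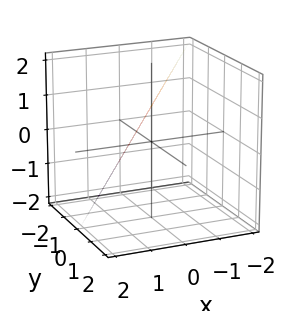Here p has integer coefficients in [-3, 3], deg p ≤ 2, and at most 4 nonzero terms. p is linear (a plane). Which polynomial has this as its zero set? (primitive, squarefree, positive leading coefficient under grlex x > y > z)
(a) Degree: every cross-section is a straight line — this is a plane, so deg p = 1.
(b) From the visible intercepts: it crosses the z-axis at the gridline z = 1; one y-axis crossing is at y = -1.
(c) Putting this together gives p.

3*x - 2*y + 2*z - 2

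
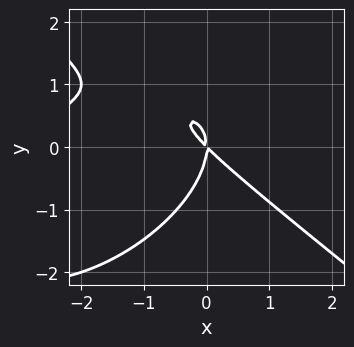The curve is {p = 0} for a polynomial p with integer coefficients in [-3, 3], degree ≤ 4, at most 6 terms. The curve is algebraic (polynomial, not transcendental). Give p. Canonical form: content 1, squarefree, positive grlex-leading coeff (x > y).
x^3 + 2*y^3 + 3*x^2 + 3*x*y

1. Degree: the shape is more complex than any degree-2 curve, so deg p = 3.
2. Checking where it meets the axes: one x-axis crossing is at x = 0; one y-axis crossing is at y = 0.
3. Matching integer coefficients to the picture gives p.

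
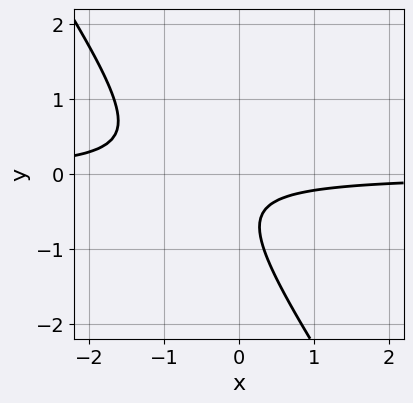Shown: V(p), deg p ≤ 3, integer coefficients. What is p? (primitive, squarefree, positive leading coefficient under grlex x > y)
First, deg p = 2.
Then, against the integer gridlines: the curve avoids every integer y-axis point in the box; the curve avoids every integer x-axis point in the box.
Finally, fitting integer coefficients to these (and the overall shape) gives p.

3*x*y + 2*y^2 + 2*y + 1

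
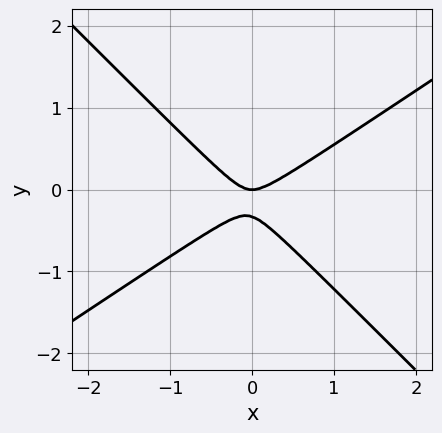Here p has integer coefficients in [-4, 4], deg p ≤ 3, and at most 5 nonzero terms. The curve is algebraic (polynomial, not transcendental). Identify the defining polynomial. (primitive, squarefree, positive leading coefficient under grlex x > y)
2*x^2 - x*y - 3*y^2 - y

First, the degree is 2 — a generic line meets the curve in up to 2 points.
Next, from the axis intercepts and sections: one x-axis crossing is at x = 0; it meets the y-axis at y = 0 (among the integer gridlines).
Finally, fitting integer coefficients to these (and the overall shape) gives p.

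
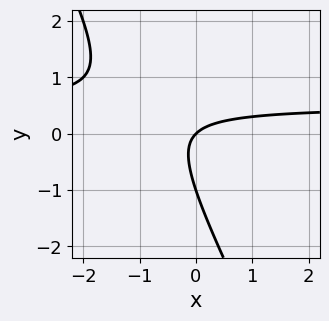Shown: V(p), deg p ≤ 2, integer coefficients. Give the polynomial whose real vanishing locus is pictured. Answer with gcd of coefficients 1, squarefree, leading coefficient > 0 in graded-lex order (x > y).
deg p = 2. A generic line meets the curve in up to 2 points.
Against the integer gridlines: the y-axis gridline crossings are at y ∈ {-1, 0}; one x-axis crossing is at x = 0.
These observations pin down the coefficients.

2*x*y + y^2 - x + y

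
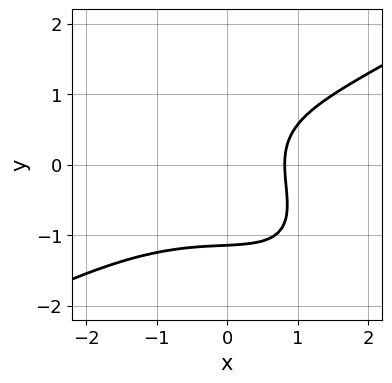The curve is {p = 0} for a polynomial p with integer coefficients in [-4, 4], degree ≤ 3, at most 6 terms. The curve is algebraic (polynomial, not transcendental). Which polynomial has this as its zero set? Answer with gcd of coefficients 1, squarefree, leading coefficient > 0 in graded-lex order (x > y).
The degree is 3 — the shape is more complex than any degree-2 curve.
Putting this together gives p.

x^3 - 2*x*y^2 - 2*y^3 + 3*x - 3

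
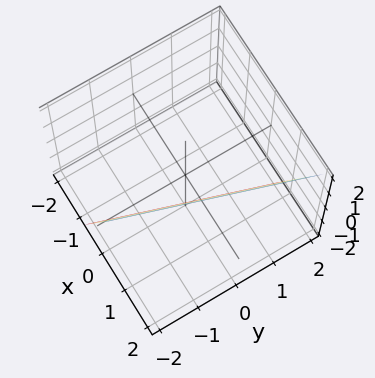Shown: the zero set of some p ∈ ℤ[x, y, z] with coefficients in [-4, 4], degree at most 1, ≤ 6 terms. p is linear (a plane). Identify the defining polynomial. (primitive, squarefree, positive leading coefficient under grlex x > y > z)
(a) Degree: the surface is flat (a plane), so deg p = 1.
(b) Against the integer gridlines: one z-axis crossing is at z = -2; one y-axis crossing is at y = -2.
(c) These observations pin down the coefficients.

3*x - y - z - 2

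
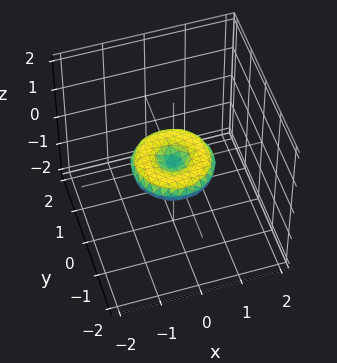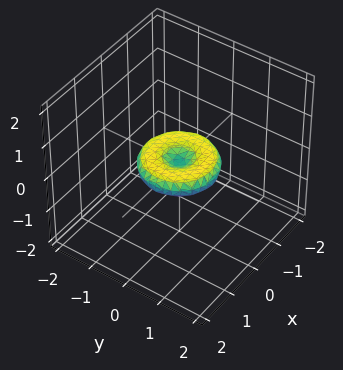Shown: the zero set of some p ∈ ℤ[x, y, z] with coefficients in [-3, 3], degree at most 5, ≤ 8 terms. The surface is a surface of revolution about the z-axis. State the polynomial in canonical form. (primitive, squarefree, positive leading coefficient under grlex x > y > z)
x^4 + 2*x^2*y^2 + y^4 - x^2 - y^2 + 3*z^2

First, the degree is 4 — no degree-3 surface has this shape.
Next, by symmetry, the z-axis is an axis of rotation, so x and y enter only as x² + y².
Next, from the axis intercepts and sections: one z-axis crossing is at z = 0; the y-axis gridline crossings are at y ∈ {-1, 0, 1}; among the integer gridlines, it crosses the x-axis at x ∈ {-1, 0, 1}.
Finally, solving for integer coefficients yields p as stated.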